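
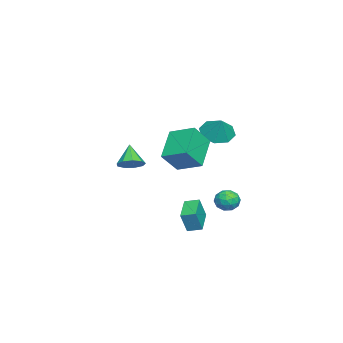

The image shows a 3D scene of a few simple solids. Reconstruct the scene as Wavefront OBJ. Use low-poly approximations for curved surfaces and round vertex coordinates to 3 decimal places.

v 0.643 1.593 -2.816
v 1.034 1.309 -1.544
v 0.609 2.439 -2.617
v 1 2.155 -1.345
v 2.26 1.765 -3.275
v 2.651 1.481 -2.003
v 2.226 2.611 -3.076
v 2.617 2.327 -1.804
v 1.203 4.129 -0.552
v 1.877 4.493 -0.601
v 1.623 3.247 -1.319
v 2.297 3.611 -1.368
v 2.09 3.274 -0.71
v 1.83 3.819 -0.236
v 1.67 3.921 -1.684
v 1.41 4.466 -1.21
v 2.166 4.364 -1.301
v 2.425 3.965 -0.699
v 1.075 3.775 -1.221
v 1.334 3.376 -0.619
v 1.503 4.388 -0.509
v 1.997 3.352 -1.411
v 1.875 3.154 -1.024
v 2.271 3.368 -1.053
v 1.475 3.992 -0.295
v 1.872 4.206 -0.324
v 1.997 3.49 -0.388
v 1.628 3.534 -1.596
v 2.025 3.748 -1.625
v 1.229 4.372 -0.867
v 1.625 4.586 -0.896
v 1.503 4.25 -1.532
v 2.069 4.527 -0.949
v 2.316 4.008 -1.4
v 1.947 4.19 -1.586
v 1.795 4.511 -1.307
v 2.221 4.292 -0.596
v 2.468 3.773 -1.046
v 2.347 3.575 -0.66
v 2.194 3.896 -0.381
v 2.391 4.216 -1.007
v 1.032 3.967 -0.874
v 1.279 3.448 -1.324
v 1.306 3.844 -1.539
v 1.153 4.165 -1.26
v 1.184 3.732 -0.52
v 1.431 3.213 -0.971
v 1.705 3.229 -0.613
v 1.553 3.55 -0.334
v 1.109 3.524 -0.913
v -3.497 2.124 2.321
v -2.608 2.152 1.726
v -2.763 2.536 3.439
v -3.008 2.867 1.726
v -3.695 3.146 2.074
v -4.266 2.827 2.567
v -4.386 2.096 2.915
v -3.986 1.381 2.916
v -3.3 1.102 2.568
v -2.729 1.421 2.075
v 1.893 1.577 3.034
v 2.728 0.908 4.21
v 2.302 3.037 3.573
v 3.137 2.369 4.749
v 3.623 1.551 1.791
v 4.458 0.883 2.967
v 4.032 3.012 2.33
v 4.867 2.343 3.506
v -1.776 -2.494 -0.026
v -1.36 -3.215 0.089
v -2.684 -2.826 1.186
v -1.111 -2.794 0.39
v -1.173 -2.233 0.497
v -1.518 -1.794 0.359
v -1.983 -1.683 0.041
v -2.352 -1.952 -0.309
v -2.451 -2.474 -0.526
v -2.235 -3.006 -0.509
v -1.804 -3.299 -0.267
f 2 4 1
f 5 2 1
f 1 4 3
f 3 5 1
f 2 8 4
f 6 2 5
f 6 8 2
f 4 8 3
f 7 5 3
f 3 8 7
f 7 6 5
f 8 6 7
f 9 46 25
f 46 20 49
f 25 49 14
f 46 49 25
f 9 25 21
f 25 14 26
f 21 26 10
f 25 26 21
f 9 21 30
f 21 10 31
f 30 31 16
f 21 31 30
f 9 30 42
f 30 16 45
f 42 45 19
f 30 45 42
f 9 42 46
f 42 19 50
f 46 50 20
f 42 50 46
f 10 26 37
f 26 14 40
f 37 40 18
f 26 40 37
f 14 49 27
f 49 20 48
f 27 48 13
f 49 48 27
f 20 50 47
f 50 19 43
f 47 43 11
f 50 43 47
f 19 45 44
f 45 16 32
f 44 32 15
f 45 32 44
f 16 31 36
f 31 10 33
f 36 33 17
f 31 33 36
f 12 38 24
f 38 18 39
f 24 39 13
f 38 39 24
f 12 24 22
f 24 13 23
f 22 23 11
f 24 23 22
f 12 22 29
f 22 11 28
f 29 28 15
f 22 28 29
f 12 29 34
f 29 15 35
f 34 35 17
f 29 35 34
f 12 34 38
f 34 17 41
f 38 41 18
f 34 41 38
f 13 39 27
f 39 18 40
f 27 40 14
f 39 40 27
f 11 23 47
f 23 13 48
f 47 48 20
f 23 48 47
f 15 28 44
f 28 11 43
f 44 43 19
f 28 43 44
f 17 35 36
f 35 15 32
f 36 32 16
f 35 32 36
f 18 41 37
f 41 17 33
f 37 33 10
f 41 33 37
f 52 51 54
f 52 54 53
f 54 51 55
f 54 55 53
f 55 51 56
f 55 56 53
f 56 51 57
f 56 57 53
f 57 51 58
f 57 58 53
f 58 51 59
f 58 59 53
f 59 51 60
f 59 60 53
f 60 51 52
f 60 52 53
f 62 64 61
f 65 62 61
f 61 64 63
f 63 65 61
f 62 68 64
f 66 62 65
f 66 68 62
f 64 68 63
f 67 65 63
f 63 68 67
f 67 66 65
f 68 66 67
f 70 69 72
f 70 72 71
f 72 69 73
f 72 73 71
f 73 69 74
f 73 74 71
f 74 69 75
f 74 75 71
f 75 69 76
f 75 76 71
f 76 69 77
f 76 77 71
f 77 69 78
f 77 78 71
f 78 69 79
f 78 79 71
f 79 69 70
f 79 70 71



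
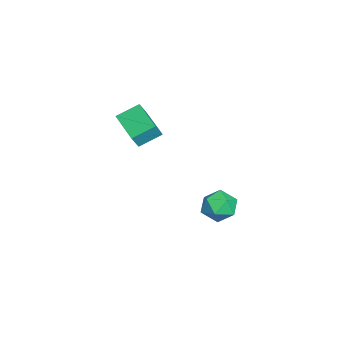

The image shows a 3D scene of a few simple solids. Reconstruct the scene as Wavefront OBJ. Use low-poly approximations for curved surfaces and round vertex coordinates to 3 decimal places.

v 1.975 2.845 -4.416
v 2.903 3.074 -3.862
v 1.757 1.366 -3.438
v 2.685 1.595 -2.884
v 1.79 2.229 -2.749
v 1.925 3.143 -3.354
v 2.735 1.297 -3.946
v 2.87 2.211 -4.551
v 3.372 2.117 -3.572
v 2.789 2.693 -2.832
v 1.871 1.747 -4.468
v 1.288 2.323 -3.728
v 2.81 -2.757 2.617
v 3.211 -3.052 3.45
v 2.283 -1.604 3.279
v 2.684 -1.898 4.111
v 4.576 -1.682 2.149
v 4.977 -1.976 2.981
v 4.049 -0.528 2.81
v 4.45 -0.823 3.643
f 1 12 6
f 1 6 2
f 1 2 8
f 1 8 11
f 1 11 12
f 2 6 10
f 6 12 5
f 12 11 3
f 11 8 7
f 8 2 9
f 4 10 5
f 4 5 3
f 4 3 7
f 4 7 9
f 4 9 10
f 5 10 6
f 3 5 12
f 7 3 11
f 9 7 8
f 10 9 2
f 14 16 13
f 17 14 13
f 13 16 15
f 15 17 13
f 14 20 16
f 18 14 17
f 18 20 14
f 16 20 15
f 19 17 15
f 15 20 19
f 19 18 17
f 20 18 19



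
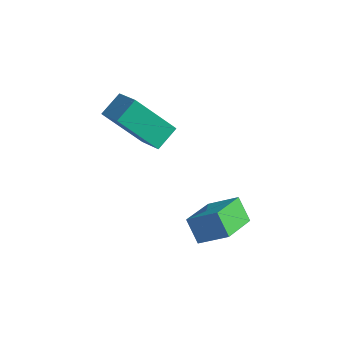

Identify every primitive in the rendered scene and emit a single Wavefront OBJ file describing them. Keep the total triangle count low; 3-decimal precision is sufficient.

v 3.001 -0.414 -4.371
v 2.386 -0.246 -3.627
v 2.764 1.026 -4.893
v 2.148 1.194 -4.149
v 3.932 -0.014 -3.691
v 3.316 0.154 -2.947
v 3.694 1.426 -4.213
v 3.079 1.594 -3.469
v -0.401 0.915 -2.148
v -1.483 0.166 -0.735
v -0.341 1.759 -1.654
v -1.423 1.01 -0.242
v 0.623 0.51 -1.578
v -0.459 -0.239 -0.166
v 0.683 1.354 -1.085
v -0.399 0.605 0.328
f 2 4 1
f 5 2 1
f 1 4 3
f 3 5 1
f 2 8 4
f 6 2 5
f 6 8 2
f 4 8 3
f 7 5 3
f 3 8 7
f 7 6 5
f 8 6 7
f 10 12 9
f 13 10 9
f 9 12 11
f 11 13 9
f 10 16 12
f 14 10 13
f 14 16 10
f 12 16 11
f 15 13 11
f 11 16 15
f 15 14 13
f 16 14 15



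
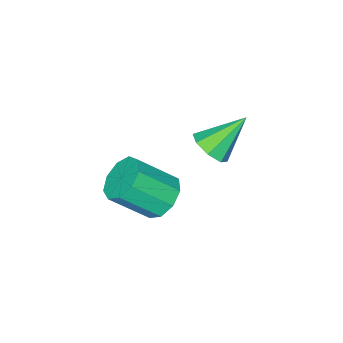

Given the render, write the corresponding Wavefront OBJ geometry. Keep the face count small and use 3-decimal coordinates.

v -2.564 -1.271 1.669
v -1.91 -0.766 2.095
v -3.956 -0.669 3.091
v -2.258 -0.396 1.597
v -2.786 -0.539 1.141
v -3.183 -1.111 0.994
v -3.218 -1.777 1.243
v -2.869 -2.147 1.741
v -2.341 -2.004 2.197
v -1.944 -1.432 2.344
v 0.492 -0.83 1.098
v 1.013 -1.286 0.308
v 2.189 -2.306 1.673
v 1.668 -1.85 2.462
v 1.335 -0.67 0.492
v 2.51 -1.691 1.856
v 1.262 -0.129 0.959
v 2.437 -1.15 2.323
v 0.829 0.084 1.491
v 2.005 -0.937 2.855
v 0.239 -0.131 1.839
v 1.414 -1.151 3.204
v -0.233 -0.672 1.84
v 0.942 -1.693 3.205
v -0.365 -1.287 1.494
v 0.81 -2.308 2.859
v -0.097 -1.689 0.963
v 1.079 -2.709 2.327
v 0.448 -1.688 0.494
v 1.623 -2.708 1.859
f 2 1 4
f 2 4 3
f 4 1 5
f 4 5 3
f 5 1 6
f 5 6 3
f 6 1 7
f 6 7 3
f 7 1 8
f 7 8 3
f 8 1 9
f 8 9 3
f 9 1 10
f 9 10 3
f 10 1 2
f 10 2 3
f 12 11 15
f 12 15 13
f 13 15 16
f 13 16 14
f 15 11 17
f 15 17 16
f 16 17 18
f 16 18 14
f 17 11 19
f 17 19 18
f 18 19 20
f 18 20 14
f 19 11 21
f 19 21 20
f 20 21 22
f 20 22 14
f 21 11 23
f 21 23 22
f 22 23 24
f 22 24 14
f 23 11 25
f 23 25 24
f 24 25 26
f 24 26 14
f 25 11 27
f 25 27 26
f 26 27 28
f 26 28 14
f 27 11 29
f 27 29 28
f 28 29 30
f 28 30 14
f 29 11 12
f 29 12 30
f 30 12 13
f 30 13 14



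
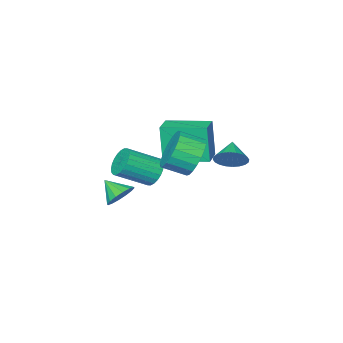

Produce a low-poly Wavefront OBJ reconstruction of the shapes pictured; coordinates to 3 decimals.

v 0.608 4.063 1.44
v 0.989 3.475 1.143
v -0.028 3.377 1.98
v 1.144 3.526 1.391
v 1.218 3.658 1.646
v 1.199 3.852 1.87
v 1.09 4.078 2.028
v 0.908 4.301 2.097
v 0.68 4.489 2.065
v 0.441 4.611 1.939
v 0.228 4.65 1.737
v 0.073 4.599 1.489
v -0.001 4.467 1.234
v 0.018 4.273 1.011
v 0.127 4.047 0.852
v 0.309 3.824 0.784
v 0.537 3.637 0.815
v 0.776 3.514 0.941
v 1.104 -0.555 -1.315
v 1.546 -0.475 -1.952
v 2.918 -1.125 -1.083
v 2.476 -1.205 -0.445
v 1.588 -0.205 -1.817
v 2.96 -0.856 -0.947
v 1.556 0.011 -1.605
v 2.928 -0.64 -0.735
v 1.455 0.141 -1.349
v 2.828 -0.51 -0.479
v 1.301 0.165 -1.088
v 2.673 -0.486 -0.218
v 1.117 0.08 -0.861
v 2.489 -0.571 0.009
v 0.931 -0.102 -0.703
v 2.303 -0.753 0.166
v 0.771 -0.353 -0.639
v 2.143 -1.004 0.231
v 0.662 -0.635 -0.677
v 2.034 -1.285 0.192
v 0.62 -0.904 -0.813
v 1.992 -1.555 0.057
v 0.652 -1.12 -1.025
v 2.024 -1.771 -0.155
v 0.752 -1.25 -1.281
v 2.125 -1.901 -0.411
v 0.907 -1.274 -1.542
v 2.279 -1.925 -0.672
v 1.091 -1.189 -1.769
v 2.463 -1.84 -0.899
v 1.277 -1.007 -1.926
v 2.649 -1.658 -1.057
v 1.437 -0.756 -1.991
v 2.809 -1.407 -1.121
v 2.151 -1.642 -2.989
v 2.72 -1.244 -2.634
v 2.369 -2.558 -2.311
v 2.387 -1.164 -2.42
v 1.991 -1.213 -2.358
v 1.638 -1.376 -2.466
v 1.422 -1.611 -2.714
v 1.402 -1.854 -3.035
v 1.583 -2.041 -3.345
v 1.915 -2.12 -3.559
v 2.312 -2.072 -3.62
v 2.665 -1.908 -3.513
v 2.88 -1.673 -3.265
v 2.901 -1.43 -2.943
v 1.975 3.442 1.787
v 2.549 3.543 0.95
v 3.378 2.858 1.435
v 2.805 2.758 2.273
v 2.68 3.87 1.186
v 3.509 3.185 1.672
v 2.69 4.123 1.527
v 3.519 3.438 2.013
v 2.575 4.258 1.912
v 3.405 3.573 2.398
v 2.357 4.252 2.276
v 3.187 3.567 2.762
v 2.073 4.106 2.556
v 2.903 3.421 3.041
v 1.773 3.845 2.702
v 2.602 3.161 3.188
v 1.507 3.515 2.69
v 2.336 2.83 3.176
v 1.322 3.172 2.522
v 2.151 2.488 3.008
v 1.25 2.876 2.227
v 2.079 2.191 2.713
v 1.304 2.678 1.856
v 2.133 1.993 2.342
v 1.473 2.612 1.473
v 2.303 1.927 1.959
v 1.73 2.689 1.144
v 2.559 2.005 1.63
v 2.029 2.897 0.927
v 2.858 2.212 1.412
v 2.319 3.199 0.858
v 3.148 2.514 1.344
v 0.209 -0.7 -0.514
v 0.125 -1.023 1.407
v -1.127 0.906 -0.302
v -1.212 0.582 1.619
v 1.072 -0.002 -0.359
v 0.987 -0.326 1.562
v -0.265 1.603 -0.147
v -0.349 1.28 1.774
f 2 1 4
f 2 4 3
f 4 1 5
f 4 5 3
f 5 1 6
f 5 6 3
f 6 1 7
f 6 7 3
f 7 1 8
f 7 8 3
f 8 1 9
f 8 9 3
f 9 1 10
f 9 10 3
f 10 1 11
f 10 11 3
f 11 1 12
f 11 12 3
f 12 1 13
f 12 13 3
f 13 1 14
f 13 14 3
f 14 1 15
f 14 15 3
f 15 1 16
f 15 16 3
f 16 1 17
f 16 17 3
f 17 1 18
f 17 18 3
f 18 1 2
f 18 2 3
f 20 19 23
f 20 23 21
f 21 23 24
f 21 24 22
f 23 19 25
f 23 25 24
f 24 25 26
f 24 26 22
f 25 19 27
f 25 27 26
f 26 27 28
f 26 28 22
f 27 19 29
f 27 29 28
f 28 29 30
f 28 30 22
f 29 19 31
f 29 31 30
f 30 31 32
f 30 32 22
f 31 19 33
f 31 33 32
f 32 33 34
f 32 34 22
f 33 19 35
f 33 35 34
f 34 35 36
f 34 36 22
f 35 19 37
f 35 37 36
f 36 37 38
f 36 38 22
f 37 19 39
f 37 39 38
f 38 39 40
f 38 40 22
f 39 19 41
f 39 41 40
f 40 41 42
f 40 42 22
f 41 19 43
f 41 43 42
f 42 43 44
f 42 44 22
f 43 19 45
f 43 45 44
f 44 45 46
f 44 46 22
f 45 19 47
f 45 47 46
f 46 47 48
f 46 48 22
f 47 19 49
f 47 49 48
f 48 49 50
f 48 50 22
f 49 19 51
f 49 51 50
f 50 51 52
f 50 52 22
f 51 19 20
f 51 20 52
f 52 20 21
f 52 21 22
f 54 53 56
f 54 56 55
f 56 53 57
f 56 57 55
f 57 53 58
f 57 58 55
f 58 53 59
f 58 59 55
f 59 53 60
f 59 60 55
f 60 53 61
f 60 61 55
f 61 53 62
f 61 62 55
f 62 53 63
f 62 63 55
f 63 53 64
f 63 64 55
f 64 53 65
f 64 65 55
f 65 53 66
f 65 66 55
f 66 53 54
f 66 54 55
f 68 67 71
f 68 71 69
f 69 71 72
f 69 72 70
f 71 67 73
f 71 73 72
f 72 73 74
f 72 74 70
f 73 67 75
f 73 75 74
f 74 75 76
f 74 76 70
f 75 67 77
f 75 77 76
f 76 77 78
f 76 78 70
f 77 67 79
f 77 79 78
f 78 79 80
f 78 80 70
f 79 67 81
f 79 81 80
f 80 81 82
f 80 82 70
f 81 67 83
f 81 83 82
f 82 83 84
f 82 84 70
f 83 67 85
f 83 85 84
f 84 85 86
f 84 86 70
f 85 67 87
f 85 87 86
f 86 87 88
f 86 88 70
f 87 67 89
f 87 89 88
f 88 89 90
f 88 90 70
f 89 67 91
f 89 91 90
f 90 91 92
f 90 92 70
f 91 67 93
f 91 93 92
f 92 93 94
f 92 94 70
f 93 67 95
f 93 95 94
f 94 95 96
f 94 96 70
f 95 67 97
f 95 97 96
f 96 97 98
f 96 98 70
f 97 67 68
f 97 68 98
f 98 68 69
f 98 69 70
f 100 102 99
f 103 100 99
f 99 102 101
f 101 103 99
f 100 106 102
f 104 100 103
f 104 106 100
f 102 106 101
f 105 103 101
f 101 106 105
f 105 104 103
f 106 104 105



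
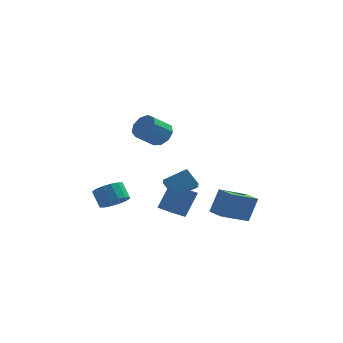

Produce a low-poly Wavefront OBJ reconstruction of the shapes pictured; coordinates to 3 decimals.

v -0.255 -0.032 2.911
v 0.325 0.073 3.591
v -0.604 -0.723 4.508
v -1.185 -0.828 3.829
v -0.078 0.538 3.585
v -1.008 -0.259 4.503
v -0.565 0.736 3.264
v -1.495 -0.06 4.181
v -0.906 0.575 2.778
v -1.836 -0.222 3.695
v -0.943 0.13 2.354
v -1.873 -0.667 3.271
v -0.658 -0.391 2.191
v -1.588 -1.187 3.108
v -0.184 -0.743 2.365
v -1.114 -1.54 3.282
v 0.256 -0.763 2.795
v -0.674 -1.56 3.712
v 0.458 -0.441 3.279
v -0.472 -1.237 4.196
v 0.831 2.538 -4.79
v 0.077 2.118 -4.304
v -0.228 4.086 -5.095
v -0.981 3.666 -4.609
v 1.481 3.314 -3.111
v 0.728 2.894 -2.625
v 0.423 4.862 -3.416
v -0.331 4.442 -2.93
v -0.008 -1.178 -0.222
v 1.284 -0.556 0.441
v -0.152 -0.145 -0.911
v 1.14 0.477 -0.248
v 0.72 -1.697 -1.152
v 2.012 -1.075 -0.489
v 0.576 -0.664 -1.841
v 1.868 -0.042 -1.178
v -3.123 0.753 -3.02
v -2.247 0.843 -2.589
v -2.761 1.438 -1.669
v -3.637 1.347 -2.1
v -2.293 1.256 -2.881
v -2.807 1.85 -1.961
v -2.562 1.533 -3.21
v -3.076 2.127 -2.29
v -2.98 1.602 -3.488
v -3.494 2.196 -2.568
v -3.437 1.443 -3.641
v -3.951 2.037 -2.721
v -3.81 1.099 -3.627
v -4.324 1.693 -2.707
v -3.999 0.662 -3.451
v -4.513 1.257 -2.531
v -3.953 0.25 -3.159
v -4.467 0.844 -2.239
v -3.684 -0.027 -2.83
v -4.198 0.567 -1.91
v -3.266 -0.096 -2.552
v -3.78 0.498 -1.632
v -2.809 0.063 -2.399
v -3.323 0.657 -1.479
v -2.436 0.407 -2.413
v -2.95 1.001 -1.493
v 2.561 -0.254 -3.022
v 3.052 0.244 -1.428
v 4.056 0.917 -3.848
v 4.547 1.414 -2.254
v 3.313 -1.174 -2.966
v 3.804 -0.677 -1.372
v 4.808 -0.004 -3.792
v 5.299 0.494 -2.198
f 2 1 5
f 2 5 3
f 3 5 6
f 3 6 4
f 5 1 7
f 5 7 6
f 6 7 8
f 6 8 4
f 7 1 9
f 7 9 8
f 8 9 10
f 8 10 4
f 9 1 11
f 9 11 10
f 10 11 12
f 10 12 4
f 11 1 13
f 11 13 12
f 12 13 14
f 12 14 4
f 13 1 15
f 13 15 14
f 14 15 16
f 14 16 4
f 15 1 17
f 15 17 16
f 16 17 18
f 16 18 4
f 17 1 19
f 17 19 18
f 18 19 20
f 18 20 4
f 19 1 2
f 19 2 20
f 20 2 3
f 20 3 4
f 22 24 21
f 25 22 21
f 21 24 23
f 23 25 21
f 22 28 24
f 26 22 25
f 26 28 22
f 24 28 23
f 27 25 23
f 23 28 27
f 27 26 25
f 28 26 27
f 30 32 29
f 33 30 29
f 29 32 31
f 31 33 29
f 30 36 32
f 34 30 33
f 34 36 30
f 32 36 31
f 35 33 31
f 31 36 35
f 35 34 33
f 36 34 35
f 38 37 41
f 38 41 39
f 39 41 42
f 39 42 40
f 41 37 43
f 41 43 42
f 42 43 44
f 42 44 40
f 43 37 45
f 43 45 44
f 44 45 46
f 44 46 40
f 45 37 47
f 45 47 46
f 46 47 48
f 46 48 40
f 47 37 49
f 47 49 48
f 48 49 50
f 48 50 40
f 49 37 51
f 49 51 50
f 50 51 52
f 50 52 40
f 51 37 53
f 51 53 52
f 52 53 54
f 52 54 40
f 53 37 55
f 53 55 54
f 54 55 56
f 54 56 40
f 55 37 57
f 55 57 56
f 56 57 58
f 56 58 40
f 57 37 59
f 57 59 58
f 58 59 60
f 58 60 40
f 59 37 61
f 59 61 60
f 60 61 62
f 60 62 40
f 61 37 38
f 61 38 62
f 62 38 39
f 62 39 40
f 64 66 63
f 67 64 63
f 63 66 65
f 65 67 63
f 64 70 66
f 68 64 67
f 68 70 64
f 66 70 65
f 69 67 65
f 65 70 69
f 69 68 67
f 70 68 69



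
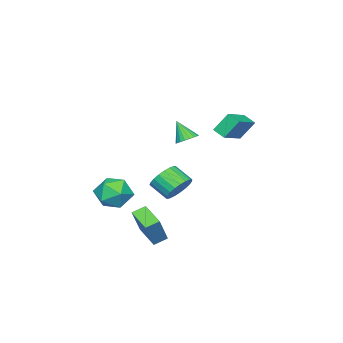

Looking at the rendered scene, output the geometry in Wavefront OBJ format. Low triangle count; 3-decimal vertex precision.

v 0.823 -1.323 -2.121
v 1.974 -1.425 -1.697
v 0.746 -3.295 -2.383
v 1.897 -3.397 -1.959
v 0.985 -3.079 -1.196
v 1.033 -1.86 -1.034
v 1.687 -2.86 -3.046
v 1.735 -1.641 -2.884
v 2.507 -2.374 -2.269
v 2.074 -2.51 -1.125
v 0.646 -2.21 -2.955
v 0.213 -2.346 -1.811
v -2.473 3.745 4.009
v -0.672 3.844 4.669
v -2.373 4.508 3.624
v -0.573 4.607 4.284
v -2.007 3.093 2.836
v -0.207 3.192 3.496
v -1.908 3.856 2.451
v -0.107 3.955 3.111
v 1.447 0.417 -3.688
v 2.556 0.65 -1.908
v 2.082 1.77 -4.26
v 3.191 2.003 -2.48
v 2.109 -0.043 -4.04
v 3.218 0.19 -2.26
v 2.744 1.31 -4.612
v 3.853 1.543 -2.832
v -3.633 -0.761 0.826
v -2.983 -0.498 1.029
v -3.707 -1.559 2.094
v -3.174 -0.293 1.147
v -3.444 -0.169 1.209
v -3.747 -0.148 1.205
v -4.03 -0.232 1.135
v -4.245 -0.409 1.012
v -4.353 -0.646 0.857
v -4.338 -0.903 0.696
v -4.2 -1.135 0.558
v -3.965 -1.303 0.466
v -3.672 -1.378 0.436
v -3.372 -1.345 0.474
v -3.118 -1.212 0.572
v -2.953 -1.001 0.715
v -2.905 -0.748 0.876
v -3.709 -1.372 -3.305
v -3.252 -1.906 -4.072
v -3.273 -3.061 -3.281
v -3.731 -2.528 -2.515
v -2.911 -1.759 -3.849
v -2.933 -2.915 -3.058
v -2.709 -1.546 -3.532
v -2.731 -2.701 -2.741
v -2.68 -1.303 -3.175
v -2.701 -2.458 -2.385
v -2.828 -1.072 -2.842
v -2.85 -2.227 -2.051
v -3.129 -0.892 -2.588
v -3.151 -2.047 -1.797
v -3.53 -0.796 -2.458
v -3.552 -1.951 -1.668
v -3.962 -0.799 -2.475
v -3.984 -1.955 -1.684
v -4.351 -0.902 -2.636
v -4.372 -2.057 -1.845
v -4.628 -1.086 -2.912
v -4.65 -2.241 -2.121
v -4.747 -1.319 -3.256
v -4.768 -2.474 -2.465
v -4.686 -1.562 -3.609
v -4.707 -2.717 -2.818
v -4.456 -1.772 -3.909
v -4.478 -2.927 -3.118
v -4.097 -1.912 -4.105
v -4.119 -3.068 -3.314
v -3.671 -1.96 -4.163
v -3.693 -3.115 -3.372
f 1 12 6
f 1 6 2
f 1 2 8
f 1 8 11
f 1 11 12
f 2 6 10
f 6 12 5
f 12 11 3
f 11 8 7
f 8 2 9
f 4 10 5
f 4 5 3
f 4 3 7
f 4 7 9
f 4 9 10
f 5 10 6
f 3 5 12
f 7 3 11
f 9 7 8
f 10 9 2
f 14 16 13
f 17 14 13
f 13 16 15
f 15 17 13
f 14 20 16
f 18 14 17
f 18 20 14
f 16 20 15
f 19 17 15
f 15 20 19
f 19 18 17
f 20 18 19
f 22 24 21
f 25 22 21
f 21 24 23
f 23 25 21
f 22 28 24
f 26 22 25
f 26 28 22
f 24 28 23
f 27 25 23
f 23 28 27
f 27 26 25
f 28 26 27
f 30 29 32
f 30 32 31
f 32 29 33
f 32 33 31
f 33 29 34
f 33 34 31
f 34 29 35
f 34 35 31
f 35 29 36
f 35 36 31
f 36 29 37
f 36 37 31
f 37 29 38
f 37 38 31
f 38 29 39
f 38 39 31
f 39 29 40
f 39 40 31
f 40 29 41
f 40 41 31
f 41 29 42
f 41 42 31
f 42 29 43
f 42 43 31
f 43 29 44
f 43 44 31
f 44 29 45
f 44 45 31
f 45 29 30
f 45 30 31
f 47 46 50
f 47 50 48
f 48 50 51
f 48 51 49
f 50 46 52
f 50 52 51
f 51 52 53
f 51 53 49
f 52 46 54
f 52 54 53
f 53 54 55
f 53 55 49
f 54 46 56
f 54 56 55
f 55 56 57
f 55 57 49
f 56 46 58
f 56 58 57
f 57 58 59
f 57 59 49
f 58 46 60
f 58 60 59
f 59 60 61
f 59 61 49
f 60 46 62
f 60 62 61
f 61 62 63
f 61 63 49
f 62 46 64
f 62 64 63
f 63 64 65
f 63 65 49
f 64 46 66
f 64 66 65
f 65 66 67
f 65 67 49
f 66 46 68
f 66 68 67
f 67 68 69
f 67 69 49
f 68 46 70
f 68 70 69
f 69 70 71
f 69 71 49
f 70 46 72
f 70 72 71
f 71 72 73
f 71 73 49
f 72 46 74
f 72 74 73
f 73 74 75
f 73 75 49
f 74 46 76
f 74 76 75
f 75 76 77
f 75 77 49
f 76 46 47
f 76 47 77
f 77 47 48
f 77 48 49



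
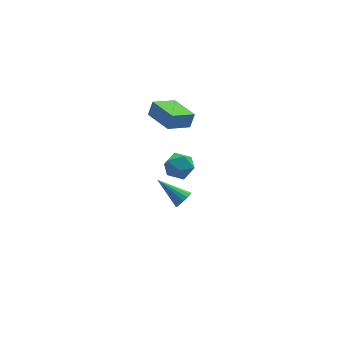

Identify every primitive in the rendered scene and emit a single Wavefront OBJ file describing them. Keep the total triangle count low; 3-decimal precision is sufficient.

v 0.932 2.492 0.087
v 1.223 2.64 0.905
v 0.394 4.133 -0.019
v 0.684 4.281 0.799
v 2.216 2.879 -0.439
v 2.506 3.027 0.379
v 1.677 4.52 -0.545
v 1.968 4.668 0.273
v 0.02 -3.155 -0.229
v 0.305 -3.263 0.217
v -0.96 -2.125 0.649
v 0.433 -3.043 0.101
v 0.449 -2.853 -0.104
v 0.351 -2.744 -0.341
v 0.164 -2.745 -0.549
v -0.062 -2.856 -0.671
v -0.266 -3.047 -0.674
v -0.393 -3.267 -0.558
v -0.41 -3.457 -0.354
v -0.312 -3.566 -0.116
v -0.125 -3.565 0.092
v 0.101 -3.454 0.213
v 0.732 2.467 -2.682
v 1.326 2.615 -2.045
v 1.394 1.245 -3.015
v 1.988 1.393 -2.378
v 1.152 1.202 -2.167
v 0.743 1.957 -1.961
v 1.977 1.903 -3.099
v 1.568 2.658 -2.893
v 2.095 2.267 -2.303
v 1.586 1.833 -1.727
v 1.134 2.027 -3.333
v 0.625 1.593 -2.757
f 2 4 1
f 5 2 1
f 1 4 3
f 3 5 1
f 2 8 4
f 6 2 5
f 6 8 2
f 4 8 3
f 7 5 3
f 3 8 7
f 7 6 5
f 8 6 7
f 10 9 12
f 10 12 11
f 12 9 13
f 12 13 11
f 13 9 14
f 13 14 11
f 14 9 15
f 14 15 11
f 15 9 16
f 15 16 11
f 16 9 17
f 16 17 11
f 17 9 18
f 17 18 11
f 18 9 19
f 18 19 11
f 19 9 20
f 19 20 11
f 20 9 21
f 20 21 11
f 21 9 22
f 21 22 11
f 22 9 10
f 22 10 11
f 23 34 28
f 23 28 24
f 23 24 30
f 23 30 33
f 23 33 34
f 24 28 32
f 28 34 27
f 34 33 25
f 33 30 29
f 30 24 31
f 26 32 27
f 26 27 25
f 26 25 29
f 26 29 31
f 26 31 32
f 27 32 28
f 25 27 34
f 29 25 33
f 31 29 30
f 32 31 24



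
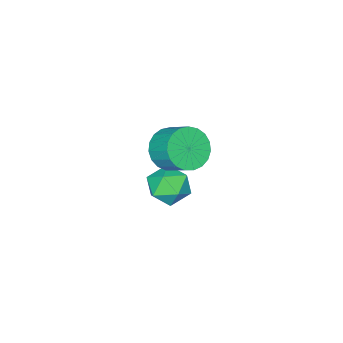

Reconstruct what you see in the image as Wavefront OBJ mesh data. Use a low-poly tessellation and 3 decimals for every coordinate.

v -2.117 -2.33 2.599
v -1.281 -2.395 2.568
v -1.186 -1.496 3.229
v -2.023 -1.43 3.261
v -1.347 -2.187 2.296
v -1.253 -1.288 2.957
v -1.547 -2.004 2.075
v -1.452 -1.105 2.736
v -1.846 -1.878 1.946
v -1.751 -0.978 2.607
v -2.191 -1.829 1.929
v -2.096 -0.93 2.59
v -2.524 -1.867 2.028
v -2.429 -0.968 2.689
v -2.786 -1.985 2.226
v -2.692 -1.086 2.887
v -2.933 -2.162 2.489
v -2.838 -1.263 3.15
v -2.939 -2.369 2.771
v -2.844 -1.47 3.432
v -2.802 -2.569 3.023
v -2.708 -1.669 3.684
v -2.548 -2.727 3.202
v -2.453 -1.828 3.863
v -2.218 -2.817 3.276
v -2.124 -1.917 3.937
v -1.872 -2.822 3.234
v -1.777 -1.923 3.895
v -1.568 -2.742 3.082
v -1.473 -1.843 3.743
v -1.358 -2.591 2.847
v -1.264 -1.692 3.508
v -2.821 -2.969 -1.47
v -2.381 -3.364 -0.829
v -4.039 -3.416 -0.911
v -3.599 -3.811 -0.27
v -3.624 -2.94 -0.309
v -2.872 -2.663 -0.654
v -3.548 -4.117 -1.086
v -2.796 -3.84 -1.431
v -2.831 -4.074 -0.591
v -2.877 -3.346 -0.111
v -3.543 -3.434 -1.629
v -3.589 -2.706 -1.149
f 2 1 5
f 2 5 3
f 3 5 6
f 3 6 4
f 5 1 7
f 5 7 6
f 6 7 8
f 6 8 4
f 7 1 9
f 7 9 8
f 8 9 10
f 8 10 4
f 9 1 11
f 9 11 10
f 10 11 12
f 10 12 4
f 11 1 13
f 11 13 12
f 12 13 14
f 12 14 4
f 13 1 15
f 13 15 14
f 14 15 16
f 14 16 4
f 15 1 17
f 15 17 16
f 16 17 18
f 16 18 4
f 17 1 19
f 17 19 18
f 18 19 20
f 18 20 4
f 19 1 21
f 19 21 20
f 20 21 22
f 20 22 4
f 21 1 23
f 21 23 22
f 22 23 24
f 22 24 4
f 23 1 25
f 23 25 24
f 24 25 26
f 24 26 4
f 25 1 27
f 25 27 26
f 26 27 28
f 26 28 4
f 27 1 29
f 27 29 28
f 28 29 30
f 28 30 4
f 29 1 31
f 29 31 30
f 30 31 32
f 30 32 4
f 31 1 2
f 31 2 32
f 32 2 3
f 32 3 4
f 33 44 38
f 33 38 34
f 33 34 40
f 33 40 43
f 33 43 44
f 34 38 42
f 38 44 37
f 44 43 35
f 43 40 39
f 40 34 41
f 36 42 37
f 36 37 35
f 36 35 39
f 36 39 41
f 36 41 42
f 37 42 38
f 35 37 44
f 39 35 43
f 41 39 40
f 42 41 34



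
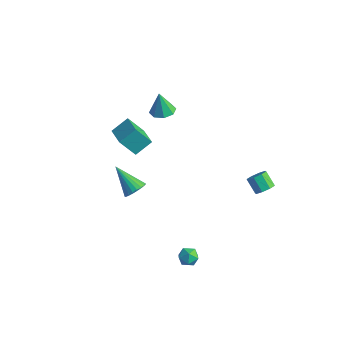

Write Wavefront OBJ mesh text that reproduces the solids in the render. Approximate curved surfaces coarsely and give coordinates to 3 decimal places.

v 4.399 3.944 -1.527
v 4.844 3.872 -1.032
v 4.046 3.984 -0.298
v 3.601 4.056 -0.793
v 4.784 4.362 -1.172
v 3.986 4.474 -0.438
v 4.498 4.606 -1.52
v 3.7 4.719 -0.786
v 4.154 4.463 -1.872
v 3.356 4.575 -1.138
v 3.954 4.016 -2.022
v 3.156 4.128 -1.288
v 4.014 3.526 -1.882
v 3.216 3.638 -1.148
v 4.3 3.281 -1.534
v 3.502 3.394 -0.8
v 4.644 3.425 -1.182
v 3.846 3.537 -0.448
v 3.393 -1.486 -4.008
v 4.052 -1.391 -4.204
v 3.628 -2.549 -3.736
v 4.287 -2.454 -3.932
v 4.044 -2.136 -3.365
v 3.899 -1.479 -3.533
v 3.781 -2.461 -4.407
v 3.636 -1.804 -4.575
v 4.292 -1.994 -4.45
v 4.454 -1.793 -3.806
v 3.226 -2.147 -4.134
v 3.388 -1.946 -3.49
v -2.676 2.601 2.225
v -2.048 2.081 2.313
v -2.924 2.559 3.755
v -1.87 2.681 2.359
v -2.165 3.235 2.326
v -2.758 3.417 2.235
v -3.303 3.122 2.138
v -3.481 2.521 2.092
v -3.186 1.968 2.125
v -2.593 1.786 2.216
v -0.929 -1.486 -1.373
v -0.445 -1.438 -0.789
v -2.471 -1.574 -0.087
v -0.51 -1.134 -0.846
v -0.647 -0.89 -0.994
v -0.833 -0.75 -1.207
v -1.036 -0.737 -1.45
v -1.22 -0.854 -1.678
v -1.354 -1.079 -1.855
v -1.414 -1.375 -1.947
v -1.391 -1.69 -1.941
v -1.287 -1.97 -1.836
v -1.122 -2.166 -1.652
v -0.923 -2.244 -1.419
v -0.726 -2.192 -1.178
v -0.563 -2.017 -0.971
v -0.464 -1.75 -0.833
v -4.355 1.3 -1.318
v -5.04 0.622 -0.041
v -4.023 2.346 -0.585
v -4.708 1.669 0.692
v -2.992 0.611 -0.952
v -3.677 -0.066 0.325
v -2.66 1.658 -0.219
v -3.345 0.98 1.058
f 2 1 5
f 2 5 3
f 3 5 6
f 3 6 4
f 5 1 7
f 5 7 6
f 6 7 8
f 6 8 4
f 7 1 9
f 7 9 8
f 8 9 10
f 8 10 4
f 9 1 11
f 9 11 10
f 10 11 12
f 10 12 4
f 11 1 13
f 11 13 12
f 12 13 14
f 12 14 4
f 13 1 15
f 13 15 14
f 14 15 16
f 14 16 4
f 15 1 17
f 15 17 16
f 16 17 18
f 16 18 4
f 17 1 2
f 17 2 18
f 18 2 3
f 18 3 4
f 19 30 24
f 19 24 20
f 19 20 26
f 19 26 29
f 19 29 30
f 20 24 28
f 24 30 23
f 30 29 21
f 29 26 25
f 26 20 27
f 22 28 23
f 22 23 21
f 22 21 25
f 22 25 27
f 22 27 28
f 23 28 24
f 21 23 30
f 25 21 29
f 27 25 26
f 28 27 20
f 32 31 34
f 32 34 33
f 34 31 35
f 34 35 33
f 35 31 36
f 35 36 33
f 36 31 37
f 36 37 33
f 37 31 38
f 37 38 33
f 38 31 39
f 38 39 33
f 39 31 40
f 39 40 33
f 40 31 32
f 40 32 33
f 42 41 44
f 42 44 43
f 44 41 45
f 44 45 43
f 45 41 46
f 45 46 43
f 46 41 47
f 46 47 43
f 47 41 48
f 47 48 43
f 48 41 49
f 48 49 43
f 49 41 50
f 49 50 43
f 50 41 51
f 50 51 43
f 51 41 52
f 51 52 43
f 52 41 53
f 52 53 43
f 53 41 54
f 53 54 43
f 54 41 55
f 54 55 43
f 55 41 56
f 55 56 43
f 56 41 57
f 56 57 43
f 57 41 42
f 57 42 43
f 59 61 58
f 62 59 58
f 58 61 60
f 60 62 58
f 59 65 61
f 63 59 62
f 63 65 59
f 61 65 60
f 64 62 60
f 60 65 64
f 64 63 62
f 65 63 64



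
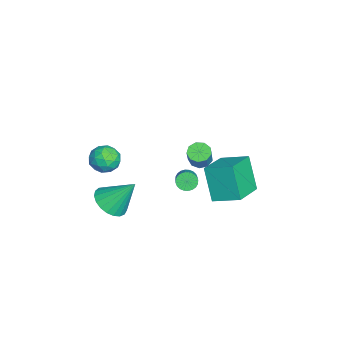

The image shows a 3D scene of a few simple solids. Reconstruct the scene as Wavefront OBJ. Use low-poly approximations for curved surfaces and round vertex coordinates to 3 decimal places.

v 3.234 0.96 2.817
v 3.724 0.935 2.489
v 4.395 0.896 3.495
v 3.906 0.92 3.823
v 3.63 1.32 2.567
v 4.301 1.28 3.574
v 3.35 1.536 2.762
v 4.021 1.496 3.769
v 3.016 1.482 2.983
v 3.687 1.443 3.989
v 2.785 1.184 3.126
v 3.456 1.145 4.132
v 2.763 0.781 3.124
v 3.434 0.742 4.13
v 2.963 0.462 2.979
v 3.634 0.422 3.985
v 3.289 0.375 2.758
v 3.96 0.336 3.764
v 3.59 0.562 2.564
v 4.261 0.523 3.57
v -2.115 2.241 -4.111
v -2.99 1.785 -2.246
v -1.685 3.679 -3.558
v -2.56 3.223 -1.693
v -0.28 1.437 -3.447
v -1.155 0.981 -1.582
v 0.15 2.875 -2.894
v -0.725 2.419 -1.029
v -0.414 0.139 -1.837
v -0.102 0.232 -2.293
v 1.266 0.314 -1.338
v 0.954 0.221 -0.883
v -0.155 0.436 -2.235
v 1.213 0.518 -1.28
v -0.247 0.595 -2.116
v 1.121 0.677 -1.162
v -0.365 0.684 -1.955
v 1.003 0.766 -1.001
v -0.49 0.69 -1.776
v 0.878 0.773 -0.822
v -0.603 0.613 -1.607
v 0.765 0.695 -0.652
v -0.688 0.463 -1.472
v 0.68 0.545 -0.518
v -0.731 0.264 -1.393
v 0.637 0.346 -0.439
v -0.726 0.046 -1.382
v 0.642 0.128 -0.427
v -0.673 -0.158 -1.44
v 0.695 -0.076 -0.485
v -0.581 -0.317 -1.558
v 0.787 -0.235 -0.604
v -0.463 -0.406 -1.719
v 0.905 -0.324 -0.765
v -0.338 -0.413 -1.898
v 1.03 -0.33 -0.944
v -0.225 -0.335 -2.068
v 1.143 -0.253 -1.113
v -0.14 -0.185 -2.202
v 1.228 -0.103 -1.248
v -0.097 0.014 -2.281
v 1.271 0.096 -1.327
v 2.132 -3.454 -1.612
v 3.013 -3.869 -1.344
v 2.248 -2.226 -0.088
v 3.136 -3.561 -1.602
v 3.086 -3.235 -1.861
v 2.871 -2.946 -2.077
v 2.528 -2.745 -2.213
v 2.116 -2.666 -2.245
v 1.708 -2.724 -2.167
v 1.372 -2.908 -1.993
v 1.168 -3.186 -1.754
v 1.131 -3.51 -1.49
v 1.266 -3.825 -1.247
v 1.552 -4.075 -1.067
v 1.937 -4.218 -0.981
v 2.356 -4.229 -1.005
v 2.737 -4.105 -1.133
v 2.826 -2.982 2.602
v 3.493 -2.925 3.094
v 3.207 -4.215 2.226
v 3.874 -4.158 2.718
v 3.116 -4.214 3.052
v 2.88 -3.452 3.284
v 3.82 -3.688 2.036
v 3.584 -2.926 2.268
v 4.107 -3.362 2.743
v 3.672 -3.687 3.372
v 3.028 -3.453 1.948
v 2.593 -3.778 2.577
v 3.126 -2.845 2.881
v 3.574 -4.295 2.439
v 3.128 -4.328 2.636
v 3.52 -4.295 2.925
v 2.766 -3.155 2.993
v 3.158 -3.122 3.282
v 2.936 -3.88 3.257
v 3.542 -4.018 2.038
v 3.934 -3.985 2.327
v 3.18 -2.845 2.395
v 3.572 -2.812 2.684
v 3.764 -3.26 2.063
v 3.88 -3.069 2.964
v 4.103 -3.793 2.743
v 4.071 -3.517 2.342
v 3.933 -3.069 2.479
v 3.624 -3.26 3.333
v 3.847 -3.985 3.112
v 3.402 -4.018 3.309
v 3.263 -3.57 3.445
v 3.985 -3.517 3.127
v 2.853 -3.155 2.208
v 3.076 -3.88 1.987
v 3.437 -3.57 1.875
v 3.298 -3.122 2.011
v 2.597 -3.347 2.577
v 2.82 -4.071 2.356
v 2.767 -4.071 2.841
v 2.629 -3.623 2.978
v 2.715 -3.623 2.193
f 2 1 5
f 2 5 3
f 3 5 6
f 3 6 4
f 5 1 7
f 5 7 6
f 6 7 8
f 6 8 4
f 7 1 9
f 7 9 8
f 8 9 10
f 8 10 4
f 9 1 11
f 9 11 10
f 10 11 12
f 10 12 4
f 11 1 13
f 11 13 12
f 12 13 14
f 12 14 4
f 13 1 15
f 13 15 14
f 14 15 16
f 14 16 4
f 15 1 17
f 15 17 16
f 16 17 18
f 16 18 4
f 17 1 19
f 17 19 18
f 18 19 20
f 18 20 4
f 19 1 2
f 19 2 20
f 20 2 3
f 20 3 4
f 22 24 21
f 25 22 21
f 21 24 23
f 23 25 21
f 22 28 24
f 26 22 25
f 26 28 22
f 24 28 23
f 27 25 23
f 23 28 27
f 27 26 25
f 28 26 27
f 30 29 33
f 30 33 31
f 31 33 34
f 31 34 32
f 33 29 35
f 33 35 34
f 34 35 36
f 34 36 32
f 35 29 37
f 35 37 36
f 36 37 38
f 36 38 32
f 37 29 39
f 37 39 38
f 38 39 40
f 38 40 32
f 39 29 41
f 39 41 40
f 40 41 42
f 40 42 32
f 41 29 43
f 41 43 42
f 42 43 44
f 42 44 32
f 43 29 45
f 43 45 44
f 44 45 46
f 44 46 32
f 45 29 47
f 45 47 46
f 46 47 48
f 46 48 32
f 47 29 49
f 47 49 48
f 48 49 50
f 48 50 32
f 49 29 51
f 49 51 50
f 50 51 52
f 50 52 32
f 51 29 53
f 51 53 52
f 52 53 54
f 52 54 32
f 53 29 55
f 53 55 54
f 54 55 56
f 54 56 32
f 55 29 57
f 55 57 56
f 56 57 58
f 56 58 32
f 57 29 59
f 57 59 58
f 58 59 60
f 58 60 32
f 59 29 61
f 59 61 60
f 60 61 62
f 60 62 32
f 61 29 30
f 61 30 62
f 62 30 31
f 62 31 32
f 64 63 66
f 64 66 65
f 66 63 67
f 66 67 65
f 67 63 68
f 67 68 65
f 68 63 69
f 68 69 65
f 69 63 70
f 69 70 65
f 70 63 71
f 70 71 65
f 71 63 72
f 71 72 65
f 72 63 73
f 72 73 65
f 73 63 74
f 73 74 65
f 74 63 75
f 74 75 65
f 75 63 76
f 75 76 65
f 76 63 77
f 76 77 65
f 77 63 78
f 77 78 65
f 78 63 79
f 78 79 65
f 79 63 64
f 79 64 65
f 80 117 96
f 117 91 120
f 96 120 85
f 117 120 96
f 80 96 92
f 96 85 97
f 92 97 81
f 96 97 92
f 80 92 101
f 92 81 102
f 101 102 87
f 92 102 101
f 80 101 113
f 101 87 116
f 113 116 90
f 101 116 113
f 80 113 117
f 113 90 121
f 117 121 91
f 113 121 117
f 81 97 108
f 97 85 111
f 108 111 89
f 97 111 108
f 85 120 98
f 120 91 119
f 98 119 84
f 120 119 98
f 91 121 118
f 121 90 114
f 118 114 82
f 121 114 118
f 90 116 115
f 116 87 103
f 115 103 86
f 116 103 115
f 87 102 107
f 102 81 104
f 107 104 88
f 102 104 107
f 83 109 95
f 109 89 110
f 95 110 84
f 109 110 95
f 83 95 93
f 95 84 94
f 93 94 82
f 95 94 93
f 83 93 100
f 93 82 99
f 100 99 86
f 93 99 100
f 83 100 105
f 100 86 106
f 105 106 88
f 100 106 105
f 83 105 109
f 105 88 112
f 109 112 89
f 105 112 109
f 84 110 98
f 110 89 111
f 98 111 85
f 110 111 98
f 82 94 118
f 94 84 119
f 118 119 91
f 94 119 118
f 86 99 115
f 99 82 114
f 115 114 90
f 99 114 115
f 88 106 107
f 106 86 103
f 107 103 87
f 106 103 107
f 89 112 108
f 112 88 104
f 108 104 81
f 112 104 108



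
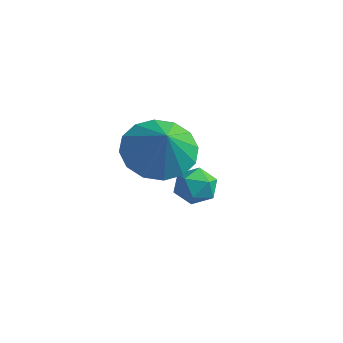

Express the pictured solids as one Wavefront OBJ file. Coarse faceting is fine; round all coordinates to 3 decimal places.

v 0.378 -1.117 1.258
v 1.02 -1.578 0.598
v 1.102 -1.543 2.262
v 1.219 -1.088 0.664
v 1.192 -0.605 0.888
v 0.947 -0.259 1.212
v 0.549 -0.143 1.548
v 0.106 -0.288 1.806
v -0.265 -0.655 1.917
v -0.463 -1.145 1.852
v -0.436 -1.628 1.627
v -0.191 -1.974 1.304
v 0.206 -2.09 0.968
v 0.65 -1.945 0.709
v -0.526 1.564 -2.009
v 0.041 1.258 -1.815
v -1.081 1.022 -1.245
v -0.514 0.716 -1.051
v -0.596 1.374 -0.939
v -0.253 1.71 -1.411
v -0.787 0.57 -1.649
v -0.444 0.906 -2.121
v -0.12 0.644 -1.592
v -0.002 1.141 -1.153
v -1.038 1.139 -1.907
v -0.92 1.636 -1.468
f 2 1 4
f 2 4 3
f 4 1 5
f 4 5 3
f 5 1 6
f 5 6 3
f 6 1 7
f 6 7 3
f 7 1 8
f 7 8 3
f 8 1 9
f 8 9 3
f 9 1 10
f 9 10 3
f 10 1 11
f 10 11 3
f 11 1 12
f 11 12 3
f 12 1 13
f 12 13 3
f 13 1 14
f 13 14 3
f 14 1 2
f 14 2 3
f 15 26 20
f 15 20 16
f 15 16 22
f 15 22 25
f 15 25 26
f 16 20 24
f 20 26 19
f 26 25 17
f 25 22 21
f 22 16 23
f 18 24 19
f 18 19 17
f 18 17 21
f 18 21 23
f 18 23 24
f 19 24 20
f 17 19 26
f 21 17 25
f 23 21 22
f 24 23 16



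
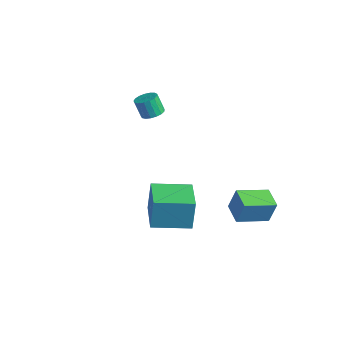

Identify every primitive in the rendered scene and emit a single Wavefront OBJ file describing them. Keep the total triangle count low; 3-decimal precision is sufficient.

v -2.902 -0.953 3.166
v -2.297 -0.822 3.423
v -2.714 -0.995 4.491
v -3.318 -1.127 4.234
v -2.44 -0.535 3.414
v -2.857 -0.709 4.482
v -2.689 -0.344 3.347
v -3.106 -0.518 4.416
v -2.987 -0.293 3.24
v -3.404 -0.466 4.308
v -3.265 -0.393 3.115
v -3.682 -0.566 4.184
v -3.46 -0.621 3.002
v -3.877 -0.795 4.07
v -3.527 -0.925 2.926
v -3.944 -1.099 3.995
v -3.45 -1.236 2.906
v -3.867 -1.41 3.974
v -3.248 -1.482 2.945
v -3.665 -1.656 4.013
v -2.967 -1.607 3.034
v -3.384 -1.781 4.103
v -2.67 -1.582 3.154
v -3.087 -1.756 4.222
v -2.427 -1.413 3.276
v -2.844 -1.587 4.345
v -2.292 -1.139 3.373
v -2.709 -1.312 4.442
v 2.721 -0.16 -1.132
v 3.019 0.114 0.24
v 3.243 1.586 -1.594
v 3.542 1.86 -0.223
v 3.958 -0.58 -1.317
v 4.257 -0.306 0.054
v 4.481 1.166 -1.78
v 4.779 1.44 -0.408
v 3.312 -5.537 0.363
v 3.259 -5.292 2.145
v 1.581 -4.475 0.166
v 1.528 -4.231 1.949
v 4.432 -3.749 0.151
v 4.379 -3.505 1.934
v 2.701 -2.688 -0.045
v 2.648 -2.443 1.737
f 2 1 5
f 2 5 3
f 3 5 6
f 3 6 4
f 5 1 7
f 5 7 6
f 6 7 8
f 6 8 4
f 7 1 9
f 7 9 8
f 8 9 10
f 8 10 4
f 9 1 11
f 9 11 10
f 10 11 12
f 10 12 4
f 11 1 13
f 11 13 12
f 12 13 14
f 12 14 4
f 13 1 15
f 13 15 14
f 14 15 16
f 14 16 4
f 15 1 17
f 15 17 16
f 16 17 18
f 16 18 4
f 17 1 19
f 17 19 18
f 18 19 20
f 18 20 4
f 19 1 21
f 19 21 20
f 20 21 22
f 20 22 4
f 21 1 23
f 21 23 22
f 22 23 24
f 22 24 4
f 23 1 25
f 23 25 24
f 24 25 26
f 24 26 4
f 25 1 27
f 25 27 26
f 26 27 28
f 26 28 4
f 27 1 2
f 27 2 28
f 28 2 3
f 28 3 4
f 30 32 29
f 33 30 29
f 29 32 31
f 31 33 29
f 30 36 32
f 34 30 33
f 34 36 30
f 32 36 31
f 35 33 31
f 31 36 35
f 35 34 33
f 36 34 35
f 38 40 37
f 41 38 37
f 37 40 39
f 39 41 37
f 38 44 40
f 42 38 41
f 42 44 38
f 40 44 39
f 43 41 39
f 39 44 43
f 43 42 41
f 44 42 43



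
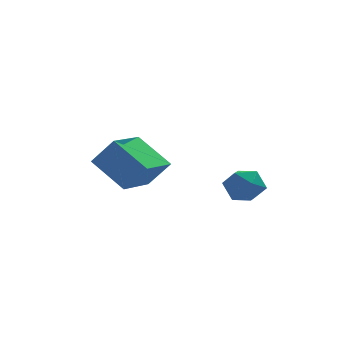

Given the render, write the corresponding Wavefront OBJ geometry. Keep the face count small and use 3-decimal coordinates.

v 2.177 2.285 0.288
v 2.8 2.223 -0.118
v 1.78 1.237 -0.162
v 2.403 1.175 -0.568
v 2.434 1.111 0.176
v 2.679 1.759 0.453
v 1.901 1.701 -0.733
v 2.146 2.349 -0.456
v 2.63 1.862 -0.749
v 2.959 1.497 -0.188
v 1.621 1.963 -0.092
v 1.95 1.598 0.469
v -2.369 3.538 0.441
v -1.656 3.312 1.392
v -1.443 4.929 0.078
v -0.73 4.703 1.029
v -1.41 2.657 -0.489
v -0.697 2.431 0.462
v -0.484 4.048 -0.852
v 0.229 3.822 0.099
f 1 12 6
f 1 6 2
f 1 2 8
f 1 8 11
f 1 11 12
f 2 6 10
f 6 12 5
f 12 11 3
f 11 8 7
f 8 2 9
f 4 10 5
f 4 5 3
f 4 3 7
f 4 7 9
f 4 9 10
f 5 10 6
f 3 5 12
f 7 3 11
f 9 7 8
f 10 9 2
f 14 16 13
f 17 14 13
f 13 16 15
f 15 17 13
f 14 20 16
f 18 14 17
f 18 20 14
f 16 20 15
f 19 17 15
f 15 20 19
f 19 18 17
f 20 18 19



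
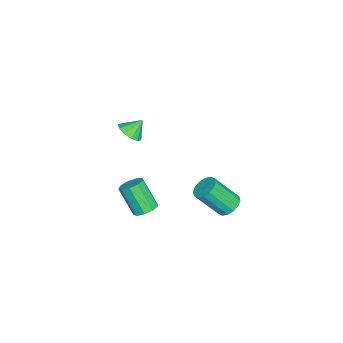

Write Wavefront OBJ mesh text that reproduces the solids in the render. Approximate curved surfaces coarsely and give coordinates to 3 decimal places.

v -0.635 -0.49 -4.408
v -0.267 0.006 -4.001
v -0.736 -0.953 -2.405
v -1.105 -1.45 -2.812
v -0.749 0.151 -4.056
v -1.218 -0.809 -2.46
v -1.178 -0.005 -4.275
v -1.647 -0.964 -2.68
v -1.353 -0.387 -4.557
v -1.822 -1.347 -2.961
v -1.192 -0.818 -4.768
v -1.661 -1.777 -3.173
v -0.771 -1.095 -4.812
v -1.24 -2.055 -3.216
v -0.287 -1.09 -4.666
v -0.756 -2.049 -3.07
v 0.035 -0.804 -4.399
v -0.434 -1.763 -2.804
v 0.043 -0.371 -4.137
v -0.426 -1.33 -2.541
v -2.063 3.754 -4.288
v -1.425 4.174 -4.087
v -1.079 2.887 -2.491
v -1.717 2.466 -2.692
v -1.734 4.346 -3.882
v -1.388 3.059 -2.285
v -2.132 4.359 -3.785
v -1.785 3.072 -2.189
v -2.51 4.21 -3.823
v -2.164 2.922 -2.227
v -2.769 3.938 -3.986
v -2.423 2.651 -2.39
v -2.839 3.617 -4.23
v -2.493 2.33 -2.633
v -2.701 3.333 -4.489
v -2.355 2.046 -2.893
v -2.392 3.161 -4.695
v -2.046 1.874 -3.098
v -1.995 3.148 -4.791
v -1.648 1.861 -3.195
v -1.616 3.298 -4.753
v -1.27 2.01 -3.157
v -1.357 3.569 -4.59
v -1.011 2.282 -2.994
v -1.287 3.89 -4.347
v -0.941 2.603 -2.75
v 0.603 -0.952 3.237
v 1.09 -0.38 3.064
v 0.197 -0.368 4.023
v 0.692 -0.316 2.811
v 0.26 -0.495 2.721
v -0.04 -0.848 2.827
v -0.095 -1.241 3.09
v 0.117 -1.523 3.409
v 0.515 -1.587 3.663
v 0.947 -1.408 3.753
v 1.247 -1.055 3.647
v 1.302 -0.662 3.384
f 2 1 5
f 2 5 3
f 3 5 6
f 3 6 4
f 5 1 7
f 5 7 6
f 6 7 8
f 6 8 4
f 7 1 9
f 7 9 8
f 8 9 10
f 8 10 4
f 9 1 11
f 9 11 10
f 10 11 12
f 10 12 4
f 11 1 13
f 11 13 12
f 12 13 14
f 12 14 4
f 13 1 15
f 13 15 14
f 14 15 16
f 14 16 4
f 15 1 17
f 15 17 16
f 16 17 18
f 16 18 4
f 17 1 19
f 17 19 18
f 18 19 20
f 18 20 4
f 19 1 2
f 19 2 20
f 20 2 3
f 20 3 4
f 22 21 25
f 22 25 23
f 23 25 26
f 23 26 24
f 25 21 27
f 25 27 26
f 26 27 28
f 26 28 24
f 27 21 29
f 27 29 28
f 28 29 30
f 28 30 24
f 29 21 31
f 29 31 30
f 30 31 32
f 30 32 24
f 31 21 33
f 31 33 32
f 32 33 34
f 32 34 24
f 33 21 35
f 33 35 34
f 34 35 36
f 34 36 24
f 35 21 37
f 35 37 36
f 36 37 38
f 36 38 24
f 37 21 39
f 37 39 38
f 38 39 40
f 38 40 24
f 39 21 41
f 39 41 40
f 40 41 42
f 40 42 24
f 41 21 43
f 41 43 42
f 42 43 44
f 42 44 24
f 43 21 45
f 43 45 44
f 44 45 46
f 44 46 24
f 45 21 22
f 45 22 46
f 46 22 23
f 46 23 24
f 48 47 50
f 48 50 49
f 50 47 51
f 50 51 49
f 51 47 52
f 51 52 49
f 52 47 53
f 52 53 49
f 53 47 54
f 53 54 49
f 54 47 55
f 54 55 49
f 55 47 56
f 55 56 49
f 56 47 57
f 56 57 49
f 57 47 58
f 57 58 49
f 58 47 48
f 58 48 49



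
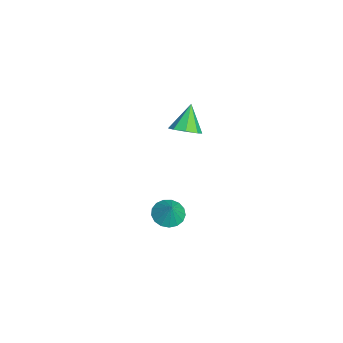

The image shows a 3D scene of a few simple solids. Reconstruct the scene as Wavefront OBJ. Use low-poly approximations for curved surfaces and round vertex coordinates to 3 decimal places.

v -2.036 1.246 -2.607
v -1.629 0.603 -2.774
v -1.484 1.354 -1.673
v -1.427 0.878 -2.925
v -1.365 1.238 -3.003
v -1.457 1.599 -2.991
v -1.681 1.88 -2.89
v -1.987 2.016 -2.725
v -2.304 1.975 -2.532
v -2.56 1.767 -2.357
v -2.696 1.44 -2.238
v -2.681 1.069 -2.205
v -2.518 0.738 -2.263
v -2.245 0.523 -2.4
v -1.924 0.475 -2.584
v -1.915 1.978 3.244
v -1.405 2.478 3.476
v -2.745 2.302 4.376
v -1.795 2.709 3.124
v -2.255 2.512 2.842
v -2.516 2.003 2.796
v -2.424 1.479 3.013
v -2.035 1.248 3.365
v -1.575 1.445 3.647
v -1.314 1.954 3.693
f 2 1 4
f 2 4 3
f 4 1 5
f 4 5 3
f 5 1 6
f 5 6 3
f 6 1 7
f 6 7 3
f 7 1 8
f 7 8 3
f 8 1 9
f 8 9 3
f 9 1 10
f 9 10 3
f 10 1 11
f 10 11 3
f 11 1 12
f 11 12 3
f 12 1 13
f 12 13 3
f 13 1 14
f 13 14 3
f 14 1 15
f 14 15 3
f 15 1 2
f 15 2 3
f 17 16 19
f 17 19 18
f 19 16 20
f 19 20 18
f 20 16 21
f 20 21 18
f 21 16 22
f 21 22 18
f 22 16 23
f 22 23 18
f 23 16 24
f 23 24 18
f 24 16 25
f 24 25 18
f 25 16 17
f 25 17 18



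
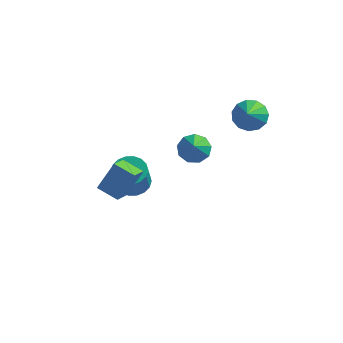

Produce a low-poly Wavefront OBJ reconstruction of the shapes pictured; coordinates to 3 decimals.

v 2.389 2.502 2.889
v 2.993 2.058 2.322
v 2.611 1.218 4.131
v 3.282 2.392 2.616
v 3.287 2.76 2.996
v 3.007 3.047 3.343
v 2.531 3.161 3.545
v 2.01 3.065 3.54
v 1.609 2.791 3.328
v 1.456 2.426 2.977
v 1.599 2.084 2.598
v 1.993 1.876 2.311
v 2.513 1.866 2.209
v 0.4 -0.311 2.056
v 0.854 -0.816 1.527
v 0.64 -1.089 3.004
v 1.205 -0.411 1.77
v 1.18 0.04 2.147
v 0.79 0.327 2.481
v 0.218 0.316 2.616
v -0.269 0.011 2.489
v -0.443 -0.444 2.159
v -0.222 -0.837 1.781
v 0.29 -0.984 1.532
v -3.667 1.917 -3.848
v -2.749 2.188 -3.769
v -2.675 1.474 -2.173
v -3.593 1.203 -2.252
v -2.961 2.523 -3.61
v -2.887 1.809 -2.014
v -3.313 2.738 -3.497
v -3.239 2.024 -1.901
v -3.735 2.79 -3.454
v -3.661 2.076 -1.858
v -4.143 2.669 -3.489
v -4.069 1.956 -1.893
v -4.457 2.4 -3.595
v -4.383 1.686 -1.999
v -4.615 2.035 -3.752
v -4.541 1.321 -2.155
v -4.585 1.646 -3.927
v -4.511 0.932 -2.331
v -4.373 1.311 -4.086
v -4.299 0.597 -2.49
v -4.021 1.096 -4.199
v -3.947 0.382 -2.603
v -3.599 1.044 -4.242
v -3.525 0.33 -2.646
v -3.191 1.164 -4.207
v -3.117 0.451 -2.611
v -2.877 1.434 -4.101
v -2.803 0.72 -2.505
v -2.719 1.799 -3.945
v -2.645 1.085 -2.348
v -3.761 -1.583 -0.882
v -3.784 -2.81 -0.147
v -3.156 -0.769 0.495
v -3.178 -1.996 1.229
v -2.602 -1.824 -1.249
v -2.624 -3.051 -0.515
v -1.996 -1.01 0.127
v -2.019 -2.237 0.862
f 2 1 4
f 2 4 3
f 4 1 5
f 4 5 3
f 5 1 6
f 5 6 3
f 6 1 7
f 6 7 3
f 7 1 8
f 7 8 3
f 8 1 9
f 8 9 3
f 9 1 10
f 9 10 3
f 10 1 11
f 10 11 3
f 11 1 12
f 11 12 3
f 12 1 13
f 12 13 3
f 13 1 2
f 13 2 3
f 15 14 17
f 15 17 16
f 17 14 18
f 17 18 16
f 18 14 19
f 18 19 16
f 19 14 20
f 19 20 16
f 20 14 21
f 20 21 16
f 21 14 22
f 21 22 16
f 22 14 23
f 22 23 16
f 23 14 24
f 23 24 16
f 24 14 15
f 24 15 16
f 26 25 29
f 26 29 27
f 27 29 30
f 27 30 28
f 29 25 31
f 29 31 30
f 30 31 32
f 30 32 28
f 31 25 33
f 31 33 32
f 32 33 34
f 32 34 28
f 33 25 35
f 33 35 34
f 34 35 36
f 34 36 28
f 35 25 37
f 35 37 36
f 36 37 38
f 36 38 28
f 37 25 39
f 37 39 38
f 38 39 40
f 38 40 28
f 39 25 41
f 39 41 40
f 40 41 42
f 40 42 28
f 41 25 43
f 41 43 42
f 42 43 44
f 42 44 28
f 43 25 45
f 43 45 44
f 44 45 46
f 44 46 28
f 45 25 47
f 45 47 46
f 46 47 48
f 46 48 28
f 47 25 49
f 47 49 48
f 48 49 50
f 48 50 28
f 49 25 51
f 49 51 50
f 50 51 52
f 50 52 28
f 51 25 53
f 51 53 52
f 52 53 54
f 52 54 28
f 53 25 26
f 53 26 54
f 54 26 27
f 54 27 28
f 56 58 55
f 59 56 55
f 55 58 57
f 57 59 55
f 56 62 58
f 60 56 59
f 60 62 56
f 58 62 57
f 61 59 57
f 57 62 61
f 61 60 59
f 62 60 61



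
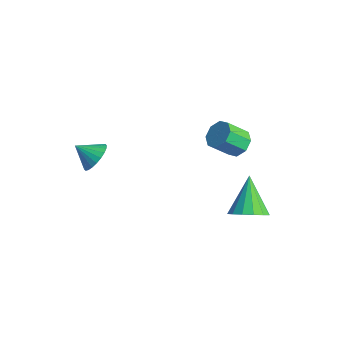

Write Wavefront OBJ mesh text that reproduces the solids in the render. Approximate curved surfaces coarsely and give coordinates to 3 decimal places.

v 1.069 3.057 1.515
v 1.818 2.92 1.631
v 1.499 1.986 2.582
v 0.751 2.123 2.465
v 1.61 3.346 1.981
v 1.291 2.413 2.931
v 1.085 3.603 2.057
v 0.766 2.669 3.007
v 0.551 3.54 1.816
v 0.232 2.606 2.766
v 0.321 3.194 1.398
v 0.002 2.26 2.349
v 0.529 2.767 1.049
v 0.21 1.834 1.999
v 1.054 2.511 0.973
v 0.735 1.577 1.923
v 1.588 2.574 1.214
v 1.269 1.64 2.164
v 2.75 2.446 -2.156
v 3.486 3.076 -1.952
v 1.57 3.354 -0.704
v 3.212 3.307 -2.318
v 2.814 3.307 -2.642
v 2.399 3.076 -2.835
v 2.078 2.677 -2.846
v 1.938 2.216 -2.673
v 2.014 1.816 -2.361
v 2.288 1.586 -1.994
v 2.686 1.586 -1.671
v 3.101 1.816 -1.478
v 3.422 2.216 -1.466
v 3.563 2.677 -1.64
v -3.393 -1.83 -0.393
v -3.097 -1.405 0.293
v -4.087 -2.49 0.313
v -3.362 -1.217 0.209
v -3.632 -1.122 0.033
v -3.865 -1.135 -0.208
v -4.026 -1.254 -0.477
v -4.091 -1.461 -0.734
v -4.05 -1.723 -0.938
v -3.908 -2.002 -1.06
v -3.689 -2.255 -1.08
v -3.424 -2.443 -0.996
v -3.154 -2.538 -0.82
v -2.921 -2.525 -0.579
v -2.76 -2.406 -0.309
v -2.695 -2.2 -0.053
v -2.736 -1.937 0.152
v -2.878 -1.658 0.273
f 2 1 5
f 2 5 3
f 3 5 6
f 3 6 4
f 5 1 7
f 5 7 6
f 6 7 8
f 6 8 4
f 7 1 9
f 7 9 8
f 8 9 10
f 8 10 4
f 9 1 11
f 9 11 10
f 10 11 12
f 10 12 4
f 11 1 13
f 11 13 12
f 12 13 14
f 12 14 4
f 13 1 15
f 13 15 14
f 14 15 16
f 14 16 4
f 15 1 17
f 15 17 16
f 16 17 18
f 16 18 4
f 17 1 2
f 17 2 18
f 18 2 3
f 18 3 4
f 20 19 22
f 20 22 21
f 22 19 23
f 22 23 21
f 23 19 24
f 23 24 21
f 24 19 25
f 24 25 21
f 25 19 26
f 25 26 21
f 26 19 27
f 26 27 21
f 27 19 28
f 27 28 21
f 28 19 29
f 28 29 21
f 29 19 30
f 29 30 21
f 30 19 31
f 30 31 21
f 31 19 32
f 31 32 21
f 32 19 20
f 32 20 21
f 34 33 36
f 34 36 35
f 36 33 37
f 36 37 35
f 37 33 38
f 37 38 35
f 38 33 39
f 38 39 35
f 39 33 40
f 39 40 35
f 40 33 41
f 40 41 35
f 41 33 42
f 41 42 35
f 42 33 43
f 42 43 35
f 43 33 44
f 43 44 35
f 44 33 45
f 44 45 35
f 45 33 46
f 45 46 35
f 46 33 47
f 46 47 35
f 47 33 48
f 47 48 35
f 48 33 49
f 48 49 35
f 49 33 50
f 49 50 35
f 50 33 34
f 50 34 35



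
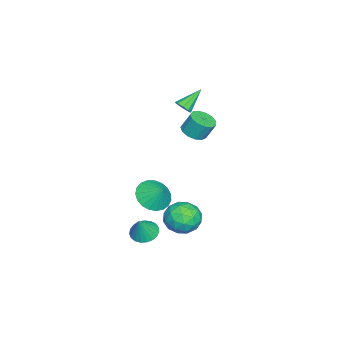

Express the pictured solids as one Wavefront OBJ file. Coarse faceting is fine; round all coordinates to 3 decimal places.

v 2.079 0.66 -2.901
v 2.826 0.037 -3.444
v 0.894 0.403 -4.236
v 1.641 -0.22 -4.779
v 1.183 -0.596 -3.835
v 1.915 -0.437 -3.01
v 1.805 0.877 -4.67
v 2.537 1.036 -3.845
v 2.657 0.171 -4.537
v 2.273 -0.739 -4.021
v 1.447 1.179 -3.659
v 1.063 0.269 -3.143
v 2.556 0.371 -3.055
v 1.164 0.069 -4.625
v 0.894 -0.152 -4.07
v 1.334 -0.518 -4.389
v 2.021 0.093 -2.8
v 2.46 -0.274 -3.119
v 1.495 -0.646 -3.349
v 1.26 0.714 -4.561
v 1.699 0.347 -4.88
v 2.386 0.958 -3.291
v 2.826 0.592 -3.61
v 2.225 1.086 -4.331
v 2.896 0.084 -4.017
v 2.2 -0.068 -4.802
v 2.296 0.577 -4.738
v 2.726 0.671 -4.253
v 2.67 -0.451 -3.714
v 1.974 -0.603 -4.499
v 1.705 -0.823 -3.944
v 2.135 -0.73 -3.459
v 2.571 -0.373 -4.357
v 1.746 1.043 -3.181
v 1.05 0.891 -3.966
v 1.585 1.17 -4.221
v 2.015 1.263 -3.736
v 1.52 0.508 -2.878
v 0.824 0.356 -3.663
v 0.994 -0.231 -3.427
v 1.424 -0.137 -2.942
v 1.149 0.813 -3.323
v -0.823 -0.53 3.015
v -0.401 -0.407 3.346
v -1.797 0.21 3.985
v -0.448 -0.135 3.091
v -0.671 -0.047 2.801
v -0.964 -0.185 2.611
v -1.192 -0.484 2.61
v -1.248 -0.805 2.799
v -1.104 -0.997 3.089
v -0.829 -0.97 3.345
v -0.552 -0.737 3.446
v 3.197 -1.498 -4.364
v 3.86 -1.145 -4.667
v 3.823 -1.602 -3.116
v 3.684 -0.88 -4.557
v 3.423 -0.722 -4.413
v 3.124 -0.698 -4.261
v 2.837 -0.813 -4.127
v 2.612 -1.046 -4.034
v 2.489 -1.357 -3.998
v 2.488 -1.693 -4.025
v 2.61 -1.995 -4.111
v 2.833 -2.211 -4.241
v 3.12 -2.304 -4.392
v 3.419 -2.258 -4.538
v 3.681 -2.08 -4.654
v 3.859 -1.801 -4.72
v 3.922 -1.471 -4.725
v 1.84 -1.391 -2.389
v 2.787 -1.374 -2.865
v 2.28 -0.709 -1.491
v 2.591 -1.019 -3.039
v 2.265 -0.728 -3.099
v 1.866 -0.552 -3.037
v 1.462 -0.521 -2.863
v 1.124 -0.641 -2.607
v 0.909 -0.89 -2.313
v 0.856 -1.225 -2.033
v 0.972 -1.589 -1.814
v 1.239 -1.919 -1.694
v 1.61 -2.158 -1.695
v 2.02 -2.263 -1.815
v 2.4 -2.218 -2.035
v 2.682 -2.03 -2.316
v 2.819 -1.731 -2.61
v 0.257 0.359 1.943
v 0.814 -0.104 2.206
v 0.76 0.419 3.24
v 0.203 0.881 2.977
v 1.012 0.244 2.04
v 0.959 0.767 3.074
v 0.971 0.629 1.843
v 0.917 1.152 2.877
v 0.703 0.928 1.678
v 0.649 1.451 2.712
v 0.293 1.046 1.597
v 0.24 1.569 2.631
v -0.128 0.945 1.626
v -0.182 1.468 2.66
v -0.427 0.659 1.756
v -0.48 1.182 2.79
v -0.509 0.277 1.945
v -0.562 0.8 2.979
v -0.348 -0.079 2.133
v -0.401 0.444 3.167
v 0.005 -0.296 2.261
v -0.048 0.227 3.295
v 0.438 -0.305 2.288
v 0.385 0.218 3.322
f 1 38 17
f 38 12 41
f 17 41 6
f 38 41 17
f 1 17 13
f 17 6 18
f 13 18 2
f 17 18 13
f 1 13 22
f 13 2 23
f 22 23 8
f 13 23 22
f 1 22 34
f 22 8 37
f 34 37 11
f 22 37 34
f 1 34 38
f 34 11 42
f 38 42 12
f 34 42 38
f 2 18 29
f 18 6 32
f 29 32 10
f 18 32 29
f 6 41 19
f 41 12 40
f 19 40 5
f 41 40 19
f 12 42 39
f 42 11 35
f 39 35 3
f 42 35 39
f 11 37 36
f 37 8 24
f 36 24 7
f 37 24 36
f 8 23 28
f 23 2 25
f 28 25 9
f 23 25 28
f 4 30 16
f 30 10 31
f 16 31 5
f 30 31 16
f 4 16 14
f 16 5 15
f 14 15 3
f 16 15 14
f 4 14 21
f 14 3 20
f 21 20 7
f 14 20 21
f 4 21 26
f 21 7 27
f 26 27 9
f 21 27 26
f 4 26 30
f 26 9 33
f 30 33 10
f 26 33 30
f 5 31 19
f 31 10 32
f 19 32 6
f 31 32 19
f 3 15 39
f 15 5 40
f 39 40 12
f 15 40 39
f 7 20 36
f 20 3 35
f 36 35 11
f 20 35 36
f 9 27 28
f 27 7 24
f 28 24 8
f 27 24 28
f 10 33 29
f 33 9 25
f 29 25 2
f 33 25 29
f 44 43 46
f 44 46 45
f 46 43 47
f 46 47 45
f 47 43 48
f 47 48 45
f 48 43 49
f 48 49 45
f 49 43 50
f 49 50 45
f 50 43 51
f 50 51 45
f 51 43 52
f 51 52 45
f 52 43 53
f 52 53 45
f 53 43 44
f 53 44 45
f 55 54 57
f 55 57 56
f 57 54 58
f 57 58 56
f 58 54 59
f 58 59 56
f 59 54 60
f 59 60 56
f 60 54 61
f 60 61 56
f 61 54 62
f 61 62 56
f 62 54 63
f 62 63 56
f 63 54 64
f 63 64 56
f 64 54 65
f 64 65 56
f 65 54 66
f 65 66 56
f 66 54 67
f 66 67 56
f 67 54 68
f 67 68 56
f 68 54 69
f 68 69 56
f 69 54 70
f 69 70 56
f 70 54 55
f 70 55 56
f 72 71 74
f 72 74 73
f 74 71 75
f 74 75 73
f 75 71 76
f 75 76 73
f 76 71 77
f 76 77 73
f 77 71 78
f 77 78 73
f 78 71 79
f 78 79 73
f 79 71 80
f 79 80 73
f 80 71 81
f 80 81 73
f 81 71 82
f 81 82 73
f 82 71 83
f 82 83 73
f 83 71 84
f 83 84 73
f 84 71 85
f 84 85 73
f 85 71 86
f 85 86 73
f 86 71 87
f 86 87 73
f 87 71 72
f 87 72 73
f 89 88 92
f 89 92 90
f 90 92 93
f 90 93 91
f 92 88 94
f 92 94 93
f 93 94 95
f 93 95 91
f 94 88 96
f 94 96 95
f 95 96 97
f 95 97 91
f 96 88 98
f 96 98 97
f 97 98 99
f 97 99 91
f 98 88 100
f 98 100 99
f 99 100 101
f 99 101 91
f 100 88 102
f 100 102 101
f 101 102 103
f 101 103 91
f 102 88 104
f 102 104 103
f 103 104 105
f 103 105 91
f 104 88 106
f 104 106 105
f 105 106 107
f 105 107 91
f 106 88 108
f 106 108 107
f 107 108 109
f 107 109 91
f 108 88 110
f 108 110 109
f 109 110 111
f 109 111 91
f 110 88 89
f 110 89 111
f 111 89 90
f 111 90 91



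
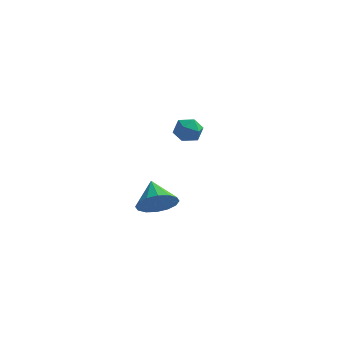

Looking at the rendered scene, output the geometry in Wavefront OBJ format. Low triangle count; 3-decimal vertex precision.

v 3.009 2.949 -1.677
v 3.622 3.3 -1.183
v 3.738 1.76 -1.737
v 4.351 2.111 -1.243
v 3.577 1.933 -0.907
v 3.127 2.667 -0.871
v 4.233 2.393 -2.049
v 3.783 3.127 -2.013
v 4.379 2.956 -1.413
v 3.973 2.672 -0.708
v 3.387 2.388 -2.212
v 2.981 2.104 -1.507
v 3.952 -4.327 -2.814
v 4.592 -4.551 -1.974
v 3.308 -3.133 -2.006
v 4.882 -4.186 -2.283
v 4.922 -3.859 -2.734
v 4.702 -3.657 -3.207
v 4.282 -3.635 -3.575
v 3.773 -3.799 -3.739
v 3.312 -4.104 -3.655
v 3.023 -4.469 -3.346
v 2.983 -4.796 -2.894
v 3.202 -4.998 -2.421
v 3.623 -5.02 -2.054
v 4.132 -4.856 -1.89
f 1 12 6
f 1 6 2
f 1 2 8
f 1 8 11
f 1 11 12
f 2 6 10
f 6 12 5
f 12 11 3
f 11 8 7
f 8 2 9
f 4 10 5
f 4 5 3
f 4 3 7
f 4 7 9
f 4 9 10
f 5 10 6
f 3 5 12
f 7 3 11
f 9 7 8
f 10 9 2
f 14 13 16
f 14 16 15
f 16 13 17
f 16 17 15
f 17 13 18
f 17 18 15
f 18 13 19
f 18 19 15
f 19 13 20
f 19 20 15
f 20 13 21
f 20 21 15
f 21 13 22
f 21 22 15
f 22 13 23
f 22 23 15
f 23 13 24
f 23 24 15
f 24 13 25
f 24 25 15
f 25 13 26
f 25 26 15
f 26 13 14
f 26 14 15



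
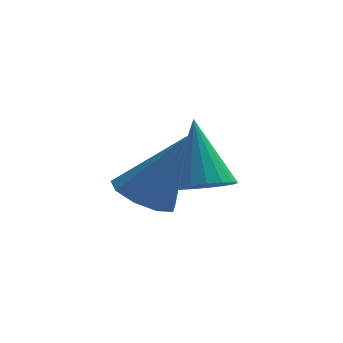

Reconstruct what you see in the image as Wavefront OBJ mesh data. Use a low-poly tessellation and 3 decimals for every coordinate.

v 0.963 3.077 1.899
v 1.422 3.657 1.654
v 0.697 4.023 3.641
v 1.081 3.762 1.545
v 0.712 3.709 1.517
v 0.401 3.512 1.577
v 0.218 3.215 1.711
v 0.206 2.886 1.887
v 0.368 2.601 2.067
v 0.665 2.425 2.208
v 1.031 2.398 2.278
v 1.381 2.527 2.261
v 1.635 2.782 2.162
v 1.735 3.104 2.002
v 1.658 3.42 1.819
v -0.309 1.094 2.492
v 0.344 0.753 2.154
v 0.669 1.206 4.268
v 0.371 1.305 2.105
v 0.08 1.757 2.237
v -0.393 1.9 2.488
v -0.826 1.665 2.741
v -1.017 1.163 2.878
v -0.877 0.629 2.834
v -0.47 0.313 2.63
v 0.012 0.362 2.362
f 2 1 4
f 2 4 3
f 4 1 5
f 4 5 3
f 5 1 6
f 5 6 3
f 6 1 7
f 6 7 3
f 7 1 8
f 7 8 3
f 8 1 9
f 8 9 3
f 9 1 10
f 9 10 3
f 10 1 11
f 10 11 3
f 11 1 12
f 11 12 3
f 12 1 13
f 12 13 3
f 13 1 14
f 13 14 3
f 14 1 15
f 14 15 3
f 15 1 2
f 15 2 3
f 17 16 19
f 17 19 18
f 19 16 20
f 19 20 18
f 20 16 21
f 20 21 18
f 21 16 22
f 21 22 18
f 22 16 23
f 22 23 18
f 23 16 24
f 23 24 18
f 24 16 25
f 24 25 18
f 25 16 26
f 25 26 18
f 26 16 17
f 26 17 18



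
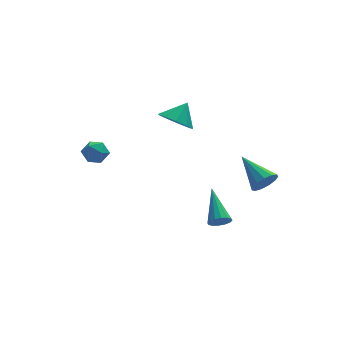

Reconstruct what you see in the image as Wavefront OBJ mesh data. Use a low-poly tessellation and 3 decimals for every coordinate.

v -3.399 3.362 2.026
v -2.794 3.338 1.627
v -3.726 2.322 1.593
v -3.121 2.298 1.194
v -3.082 2.238 1.916
v -2.88 2.881 2.184
v -3.64 2.779 1.036
v -3.438 3.422 1.304
v -2.942 2.978 1.016
v -2.598 2.643 1.559
v -3.922 3.017 1.661
v -3.578 2.682 2.204
v 0.704 3.096 2.899
v 1.44 3.1 2.299
v 1.436 3.584 3.801
v 1.117 3.662 2.258
v 0.6 3.96 2.517
v 0.132 3.853 2.954
v -0.069 3.392 3.367
v 0.092 2.793 3.56
v 0.539 2.336 3.444
v 1.063 2.234 3.073
v 1.419 2.536 2.621
v 1.032 -3.42 0.345
v 1.541 -3.307 0.115
v 1.128 -1.72 1.395
v 1.345 -3.183 -0.068
v 1.065 -3.122 -0.14
v 0.777 -3.142 -0.082
v 0.556 -3.236 0.091
v 0.463 -3.379 0.331
v 0.523 -3.533 0.576
v 0.719 -3.657 0.758
v 0.998 -3.717 0.83
v 1.287 -3.698 0.773
v 1.507 -3.604 0.6
v 1.6 -3.461 0.359
v 3.136 -3.32 2.536
v 3.474 -2.918 2.044
v 2.504 -1.78 3.364
v 3.103 -2.991 1.897
v 2.742 -3.169 1.953
v 2.507 -3.395 2.194
v 2.472 -3.597 2.544
v 2.647 -3.712 2.891
v 2.978 -3.702 3.126
v 3.359 -3.571 3.173
v 3.67 -3.36 3.018
v 3.811 -3.137 2.71
v 3.737 -2.972 2.347
f 1 12 6
f 1 6 2
f 1 2 8
f 1 8 11
f 1 11 12
f 2 6 10
f 6 12 5
f 12 11 3
f 11 8 7
f 8 2 9
f 4 10 5
f 4 5 3
f 4 3 7
f 4 7 9
f 4 9 10
f 5 10 6
f 3 5 12
f 7 3 11
f 9 7 8
f 10 9 2
f 14 13 16
f 14 16 15
f 16 13 17
f 16 17 15
f 17 13 18
f 17 18 15
f 18 13 19
f 18 19 15
f 19 13 20
f 19 20 15
f 20 13 21
f 20 21 15
f 21 13 22
f 21 22 15
f 22 13 23
f 22 23 15
f 23 13 14
f 23 14 15
f 25 24 27
f 25 27 26
f 27 24 28
f 27 28 26
f 28 24 29
f 28 29 26
f 29 24 30
f 29 30 26
f 30 24 31
f 30 31 26
f 31 24 32
f 31 32 26
f 32 24 33
f 32 33 26
f 33 24 34
f 33 34 26
f 34 24 35
f 34 35 26
f 35 24 36
f 35 36 26
f 36 24 37
f 36 37 26
f 37 24 25
f 37 25 26
f 39 38 41
f 39 41 40
f 41 38 42
f 41 42 40
f 42 38 43
f 42 43 40
f 43 38 44
f 43 44 40
f 44 38 45
f 44 45 40
f 45 38 46
f 45 46 40
f 46 38 47
f 46 47 40
f 47 38 48
f 47 48 40
f 48 38 49
f 48 49 40
f 49 38 50
f 49 50 40
f 50 38 39
f 50 39 40



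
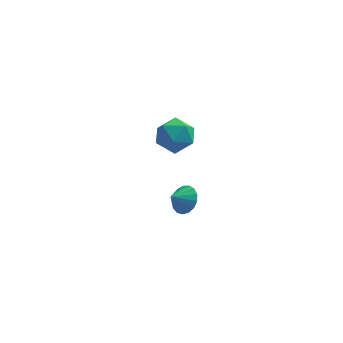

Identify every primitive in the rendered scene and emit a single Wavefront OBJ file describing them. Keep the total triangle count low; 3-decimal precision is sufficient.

v 2.078 4.742 0.357
v 2.663 3.819 -0.135
v 1.357 3.561 1.715
v 1.942 2.638 1.223
v 2.553 3.508 1.776
v 2.999 4.238 0.936
v 1.021 3.142 0.644
v 1.467 3.872 -0.196
v 2.01 2.83 0.042
v 2.957 3.056 0.742
v 1.063 4.324 0.838
v 2.01 4.55 1.538
v 2.586 -3.004 1.755
v 3.06 -3.708 1.8
v 1.914 -3.416 2.385
v 3.202 -3.475 2.103
v 3.202 -3.135 2.326
v 3.061 -2.765 2.417
v 2.812 -2.449 2.357
v 2.511 -2.26 2.159
v 2.227 -2.242 1.869
v 2.025 -2.399 1.552
v 1.952 -2.694 1.281
v 2.025 -3.06 1.119
v 2.226 -3.413 1.103
v 2.509 -3.673 1.236
v 2.811 -3.779 1.487
f 1 12 6
f 1 6 2
f 1 2 8
f 1 8 11
f 1 11 12
f 2 6 10
f 6 12 5
f 12 11 3
f 11 8 7
f 8 2 9
f 4 10 5
f 4 5 3
f 4 3 7
f 4 7 9
f 4 9 10
f 5 10 6
f 3 5 12
f 7 3 11
f 9 7 8
f 10 9 2
f 14 13 16
f 14 16 15
f 16 13 17
f 16 17 15
f 17 13 18
f 17 18 15
f 18 13 19
f 18 19 15
f 19 13 20
f 19 20 15
f 20 13 21
f 20 21 15
f 21 13 22
f 21 22 15
f 22 13 23
f 22 23 15
f 23 13 24
f 23 24 15
f 24 13 25
f 24 25 15
f 25 13 26
f 25 26 15
f 26 13 27
f 26 27 15
f 27 13 14
f 27 14 15



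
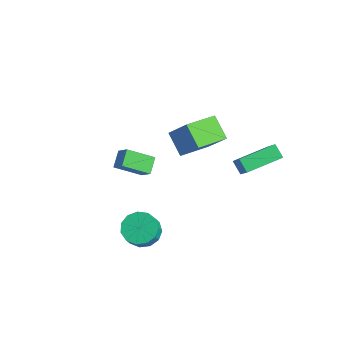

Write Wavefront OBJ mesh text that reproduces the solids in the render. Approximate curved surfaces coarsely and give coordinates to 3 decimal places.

v -2.088 -0.863 0.604
v -2.711 -2.249 1.452
v -2.726 -0.204 1.211
v -3.349 -1.59 2.059
v -1.291 -0.77 1.341
v -1.914 -2.156 2.189
v -1.929 -0.111 1.948
v -2.552 -1.497 2.796
v -3.261 2.231 -0.137
v -4.548 2.216 0.895
v -3.58 4.243 -0.505
v -4.867 4.228 0.527
v -2.073 2.692 1.353
v -3.36 2.677 2.385
v -2.392 4.704 0.985
v -3.679 4.689 2.017
v 1.285 -2.677 -0.518
v 2.181 -2.236 -0.728
v 2.61 -2.683 0.169
v 1.715 -3.123 0.378
v 1.889 -1.863 -0.403
v 2.319 -2.309 0.494
v 1.406 -1.748 -0.114
v 1.835 -2.195 0.783
v 0.884 -1.928 0.046
v 1.313 -2.375 0.943
v 0.49 -2.346 0.027
v 0.919 -2.792 0.924
v 0.348 -2.869 -0.165
v 0.777 -3.315 0.732
v 0.504 -3.33 -0.47
v 0.933 -3.777 0.427
v 0.908 -3.585 -0.79
v 1.337 -4.031 0.107
v 1.432 -3.551 -1.023
v 1.861 -3.997 -0.127
v 1.909 -3.239 -1.097
v 2.338 -3.686 -0.2
v 2.188 -2.749 -0.987
v 2.618 -3.196 -0.09
v 1.271 2.818 2.872
v 2.637 2.349 4.409
v 1.475 4.89 3.323
v 2.841 4.42 4.861
v 1.959 2.88 2.279
v 3.325 2.41 3.817
v 2.163 4.951 2.731
v 3.529 4.482 4.268
f 2 4 1
f 5 2 1
f 1 4 3
f 3 5 1
f 2 8 4
f 6 2 5
f 6 8 2
f 4 8 3
f 7 5 3
f 3 8 7
f 7 6 5
f 8 6 7
f 10 12 9
f 13 10 9
f 9 12 11
f 11 13 9
f 10 16 12
f 14 10 13
f 14 16 10
f 12 16 11
f 15 13 11
f 11 16 15
f 15 14 13
f 16 14 15
f 18 17 21
f 18 21 19
f 19 21 22
f 19 22 20
f 21 17 23
f 21 23 22
f 22 23 24
f 22 24 20
f 23 17 25
f 23 25 24
f 24 25 26
f 24 26 20
f 25 17 27
f 25 27 26
f 26 27 28
f 26 28 20
f 27 17 29
f 27 29 28
f 28 29 30
f 28 30 20
f 29 17 31
f 29 31 30
f 30 31 32
f 30 32 20
f 31 17 33
f 31 33 32
f 32 33 34
f 32 34 20
f 33 17 35
f 33 35 34
f 34 35 36
f 34 36 20
f 35 17 37
f 35 37 36
f 36 37 38
f 36 38 20
f 37 17 39
f 37 39 38
f 38 39 40
f 38 40 20
f 39 17 18
f 39 18 40
f 40 18 19
f 40 19 20
f 42 44 41
f 45 42 41
f 41 44 43
f 43 45 41
f 42 48 44
f 46 42 45
f 46 48 42
f 44 48 43
f 47 45 43
f 43 48 47
f 47 46 45
f 48 46 47

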